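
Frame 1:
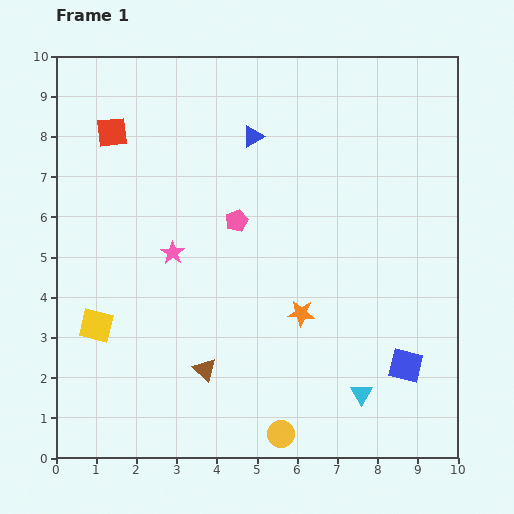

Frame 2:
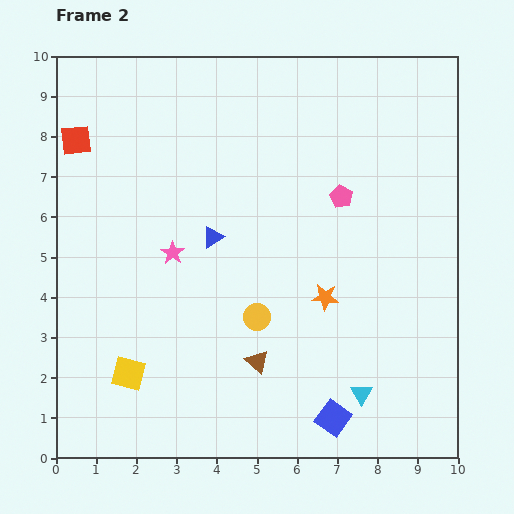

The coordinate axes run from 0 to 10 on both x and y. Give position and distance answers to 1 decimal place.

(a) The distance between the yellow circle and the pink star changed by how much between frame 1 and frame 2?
-2.6

Distance in frame 1: 5.2. Distance in frame 2: 2.6.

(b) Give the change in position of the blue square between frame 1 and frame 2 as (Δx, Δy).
(-1.8, -1.3)

The blue square was at (8.7, 2.3) in frame 1 and (6.9, 1.0) in frame 2.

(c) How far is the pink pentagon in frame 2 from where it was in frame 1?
2.7

The pink pentagon moved from (4.5, 5.9) to (7.1, 6.5), a distance of √(2.6² + 0.6²) ≈ 2.7.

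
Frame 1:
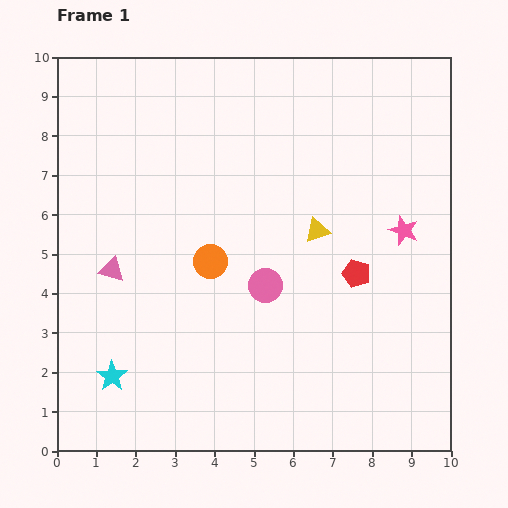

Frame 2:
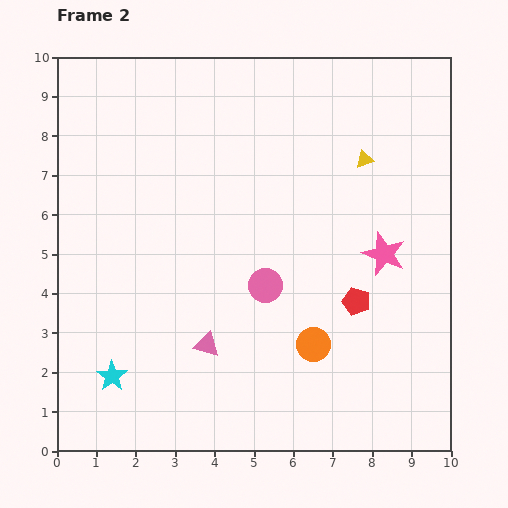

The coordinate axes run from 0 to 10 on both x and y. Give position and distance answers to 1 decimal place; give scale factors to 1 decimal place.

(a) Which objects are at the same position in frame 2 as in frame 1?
the cyan star, the pink circle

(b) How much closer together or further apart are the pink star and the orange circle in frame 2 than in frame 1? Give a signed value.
-2.1

Distance in frame 1: 5.0. Distance in frame 2: 2.9.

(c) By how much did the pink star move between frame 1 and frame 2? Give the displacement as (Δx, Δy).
(-0.5, -0.6)

The pink star was at (8.8, 5.6) in frame 1 and (8.3, 5.0) in frame 2.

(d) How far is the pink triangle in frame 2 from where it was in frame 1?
3.1

The pink triangle moved from (1.4, 4.6) to (3.8, 2.7), a distance of √(2.4² + 1.9²) ≈ 3.1.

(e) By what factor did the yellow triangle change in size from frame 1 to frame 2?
0.7×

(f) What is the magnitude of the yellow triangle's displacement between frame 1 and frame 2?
2.2

The yellow triangle moved from (6.6, 5.6) to (7.8, 7.4), a distance of √(1.2² + 1.8²) ≈ 2.2.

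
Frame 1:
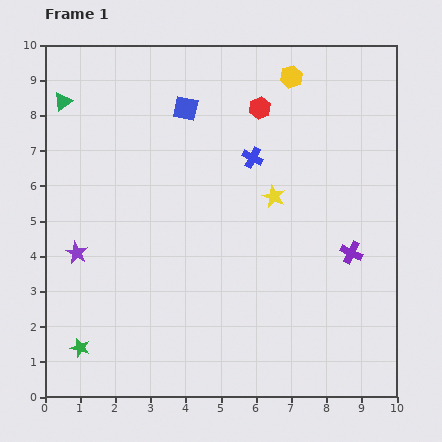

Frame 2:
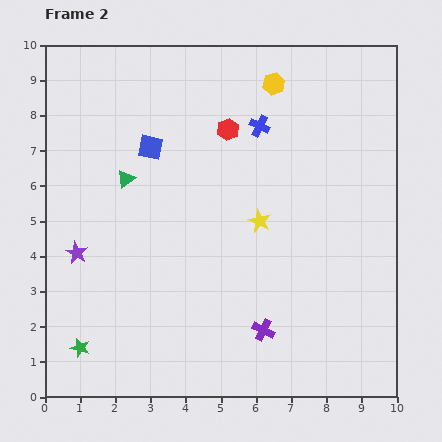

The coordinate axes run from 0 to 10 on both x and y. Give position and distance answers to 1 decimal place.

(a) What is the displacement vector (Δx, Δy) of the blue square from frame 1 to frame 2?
(-1.0, -1.1)

The blue square was at (4.0, 8.2) in frame 1 and (3.0, 7.1) in frame 2.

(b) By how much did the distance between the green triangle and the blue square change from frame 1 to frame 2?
-2.4

Distance in frame 1: 3.5. Distance in frame 2: 1.1.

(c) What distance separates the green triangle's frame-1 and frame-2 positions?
2.8

The green triangle moved from (0.5, 8.4) to (2.3, 6.2), a distance of √(1.8² + 2.2²) ≈ 2.8.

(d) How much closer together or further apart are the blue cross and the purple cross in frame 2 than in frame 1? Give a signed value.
+1.9

Distance in frame 1: 3.9. Distance in frame 2: 5.8.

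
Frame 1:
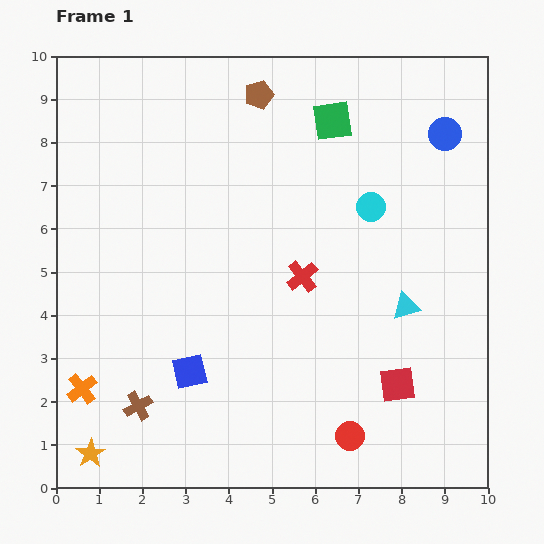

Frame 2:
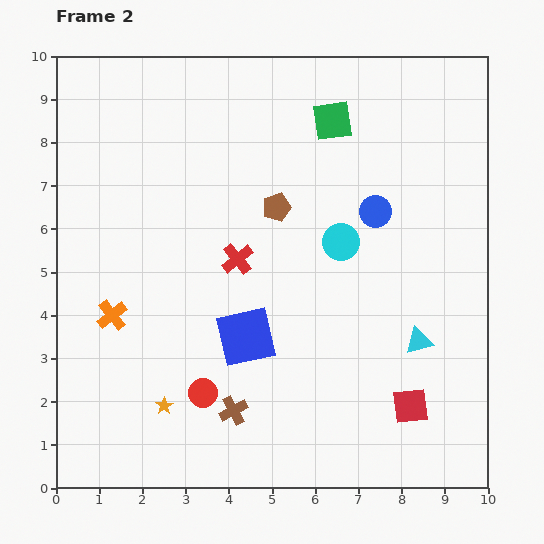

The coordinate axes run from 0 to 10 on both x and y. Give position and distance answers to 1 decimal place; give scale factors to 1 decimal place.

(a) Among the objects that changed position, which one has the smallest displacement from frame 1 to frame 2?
the red square

(moved 0.6)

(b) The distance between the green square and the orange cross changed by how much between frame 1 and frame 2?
-1.7

Distance in frame 1: 8.5. Distance in frame 2: 6.8.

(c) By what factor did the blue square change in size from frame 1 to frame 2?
1.7×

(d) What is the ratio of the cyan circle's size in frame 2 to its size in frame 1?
1.3×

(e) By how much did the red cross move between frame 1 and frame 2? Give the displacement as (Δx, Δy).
(-1.5, 0.4)

The red cross was at (5.7, 4.9) in frame 1 and (4.2, 5.3) in frame 2.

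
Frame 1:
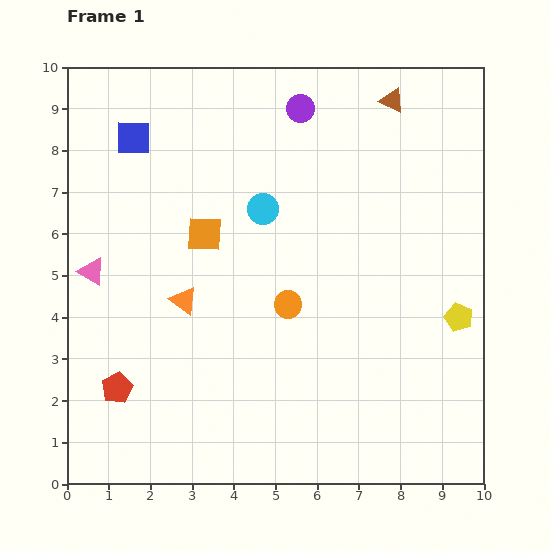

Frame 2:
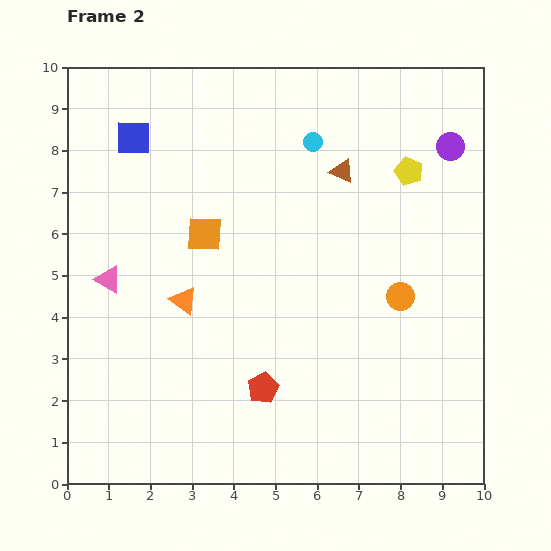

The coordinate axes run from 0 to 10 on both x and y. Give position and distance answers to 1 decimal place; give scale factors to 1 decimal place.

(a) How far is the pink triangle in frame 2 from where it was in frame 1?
0.4

The pink triangle moved from (0.6, 5.1) to (1.0, 4.9), a distance of √(0.4² + 0.2²) ≈ 0.4.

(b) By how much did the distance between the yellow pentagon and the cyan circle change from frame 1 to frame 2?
-3.0

Distance in frame 1: 5.4. Distance in frame 2: 2.4.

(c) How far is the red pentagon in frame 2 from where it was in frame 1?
3.5

The red pentagon moved from (1.2, 2.3) to (4.7, 2.3), a distance of √(3.5² + 0.0²) ≈ 3.5.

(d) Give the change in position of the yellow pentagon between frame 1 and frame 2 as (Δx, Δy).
(-1.2, 3.5)

The yellow pentagon was at (9.4, 4.0) in frame 1 and (8.2, 7.5) in frame 2.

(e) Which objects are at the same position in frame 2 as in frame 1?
the orange square, the orange triangle, the blue square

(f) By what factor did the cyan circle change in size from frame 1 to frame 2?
0.6×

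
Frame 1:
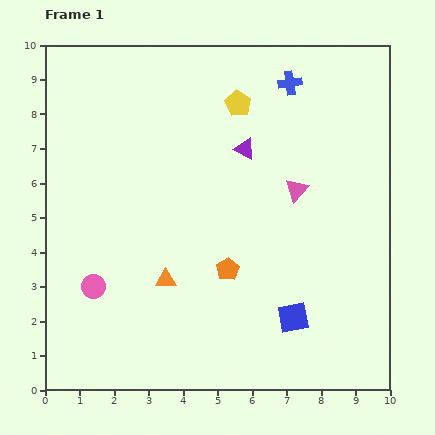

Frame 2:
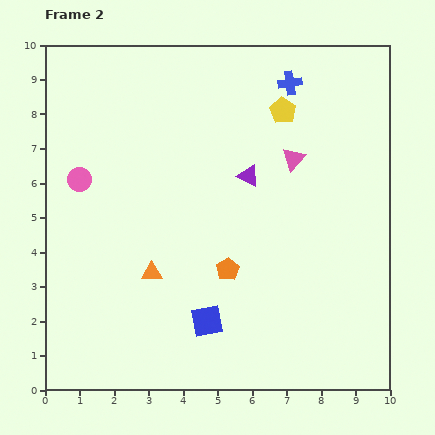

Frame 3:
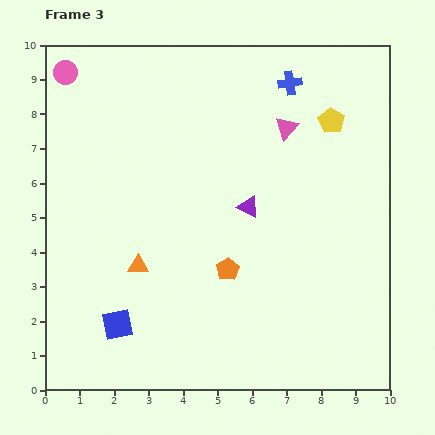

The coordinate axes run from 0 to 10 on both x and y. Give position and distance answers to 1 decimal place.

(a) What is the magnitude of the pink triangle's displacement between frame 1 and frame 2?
0.9

The pink triangle moved from (7.3, 5.8) to (7.2, 6.7), a distance of √(0.1² + 0.9²) ≈ 0.9.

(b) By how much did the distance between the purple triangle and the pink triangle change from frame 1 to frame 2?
-0.5

Distance in frame 1: 1.9. Distance in frame 2: 1.4.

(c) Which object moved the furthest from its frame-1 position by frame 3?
the pink circle

(moved 6.3; next 5.1)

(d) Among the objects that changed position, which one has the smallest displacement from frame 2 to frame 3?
the orange triangle

(moved 0.4)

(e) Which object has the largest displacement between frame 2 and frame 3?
the pink circle

(moved 3.1; next 2.6)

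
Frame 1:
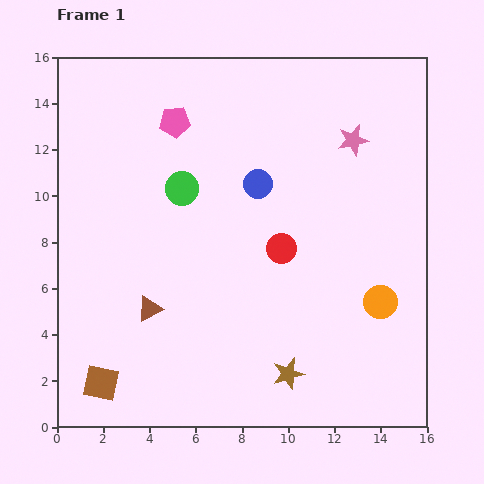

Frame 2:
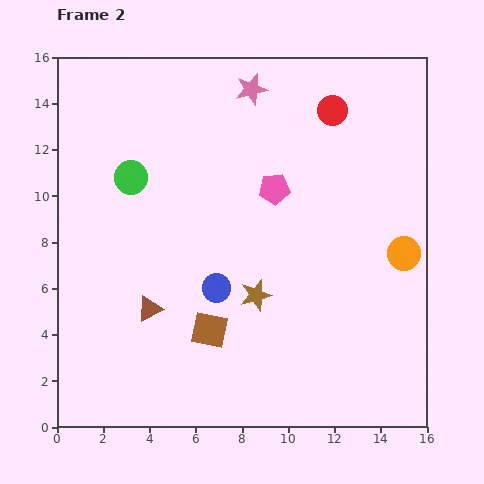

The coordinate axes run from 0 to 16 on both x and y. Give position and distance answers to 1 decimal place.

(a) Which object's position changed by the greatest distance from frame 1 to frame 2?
the red circle

(moved 6.4; next 5.2)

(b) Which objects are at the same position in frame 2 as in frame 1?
the brown triangle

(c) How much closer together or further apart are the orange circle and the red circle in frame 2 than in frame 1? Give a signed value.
+2.0

Distance in frame 1: 4.9. Distance in frame 2: 6.9.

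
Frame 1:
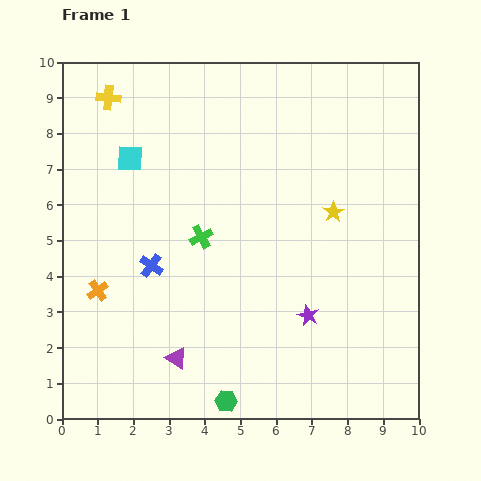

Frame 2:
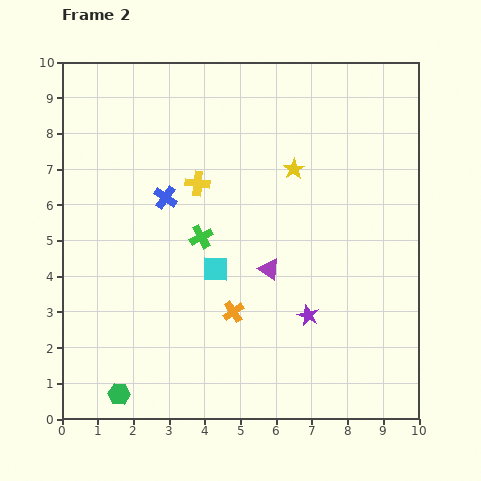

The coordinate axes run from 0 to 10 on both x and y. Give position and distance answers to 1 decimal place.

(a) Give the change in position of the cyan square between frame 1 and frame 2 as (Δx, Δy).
(2.4, -3.1)

The cyan square was at (1.9, 7.3) in frame 1 and (4.3, 4.2) in frame 2.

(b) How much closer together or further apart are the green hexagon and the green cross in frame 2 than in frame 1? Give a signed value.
+0.3

Distance in frame 1: 4.7. Distance in frame 2: 5.0.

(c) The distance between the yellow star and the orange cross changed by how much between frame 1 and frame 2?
-2.7

Distance in frame 1: 7.0. Distance in frame 2: 4.3.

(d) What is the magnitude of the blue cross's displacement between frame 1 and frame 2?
1.9

The blue cross moved from (2.5, 4.3) to (2.9, 6.2), a distance of √(0.4² + 1.9²) ≈ 1.9.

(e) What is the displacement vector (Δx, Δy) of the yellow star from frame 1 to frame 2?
(-1.1, 1.2)

The yellow star was at (7.6, 5.8) in frame 1 and (6.5, 7.0) in frame 2.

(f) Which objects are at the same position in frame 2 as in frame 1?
the purple star, the green cross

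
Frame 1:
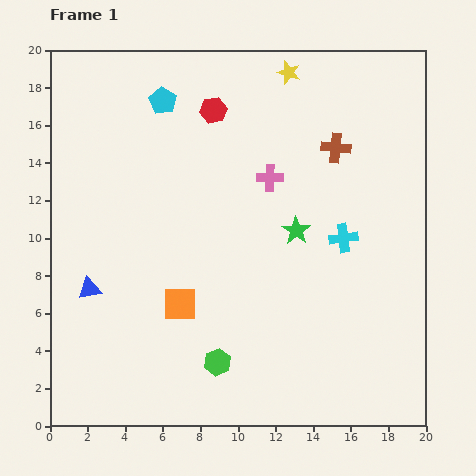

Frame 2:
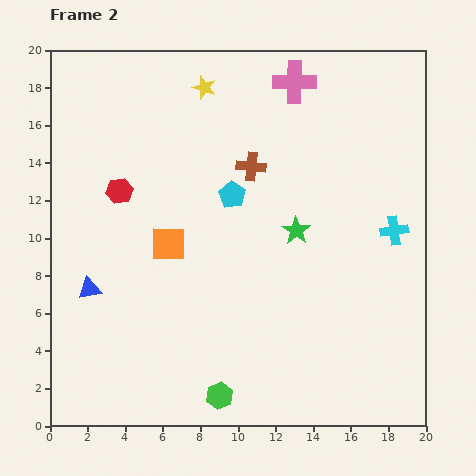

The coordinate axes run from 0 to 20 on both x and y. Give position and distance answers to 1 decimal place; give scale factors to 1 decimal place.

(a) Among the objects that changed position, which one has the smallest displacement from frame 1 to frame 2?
the green hexagon

(moved 1.8)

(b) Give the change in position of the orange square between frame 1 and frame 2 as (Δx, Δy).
(-0.6, 3.2)

The orange square was at (6.9, 6.5) in frame 1 and (6.3, 9.7) in frame 2.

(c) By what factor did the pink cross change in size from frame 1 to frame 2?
1.6×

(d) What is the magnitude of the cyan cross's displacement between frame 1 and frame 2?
2.7

The cyan cross moved from (15.6, 10.0) to (18.3, 10.4), a distance of √(2.7² + 0.4²) ≈ 2.7.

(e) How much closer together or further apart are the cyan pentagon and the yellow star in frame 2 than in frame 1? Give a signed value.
-1.0

Distance in frame 1: 6.9. Distance in frame 2: 5.9.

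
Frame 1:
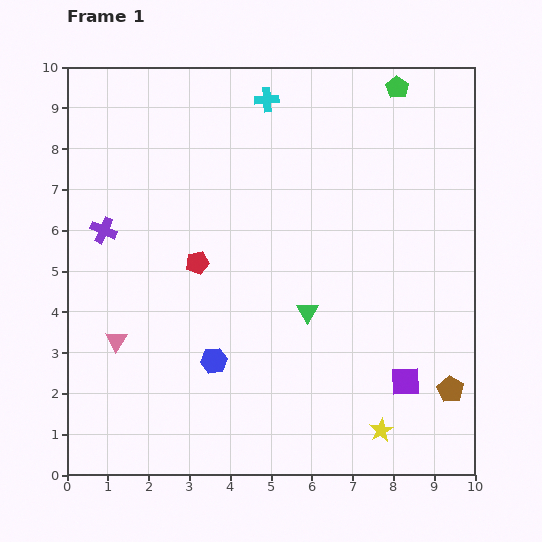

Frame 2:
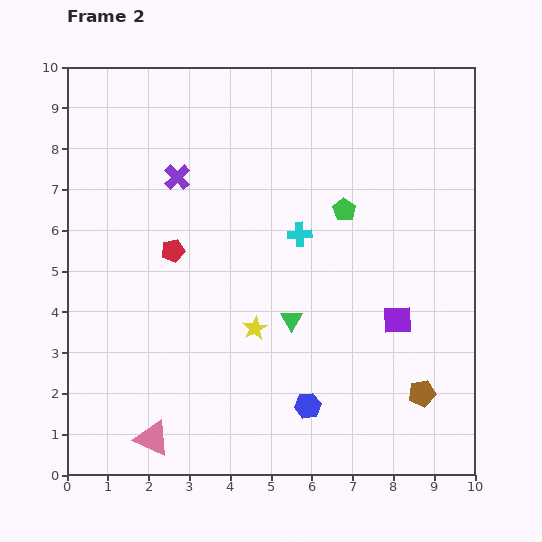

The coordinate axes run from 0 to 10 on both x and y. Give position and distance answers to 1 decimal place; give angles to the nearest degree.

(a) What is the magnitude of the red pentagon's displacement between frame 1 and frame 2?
0.7

The red pentagon moved from (3.2, 5.2) to (2.6, 5.5), a distance of √(0.6² + 0.3²) ≈ 0.7.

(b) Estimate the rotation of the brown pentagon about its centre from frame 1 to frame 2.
29° clockwise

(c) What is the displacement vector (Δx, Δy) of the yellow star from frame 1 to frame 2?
(-3.1, 2.5)

The yellow star was at (7.7, 1.1) in frame 1 and (4.6, 3.6) in frame 2.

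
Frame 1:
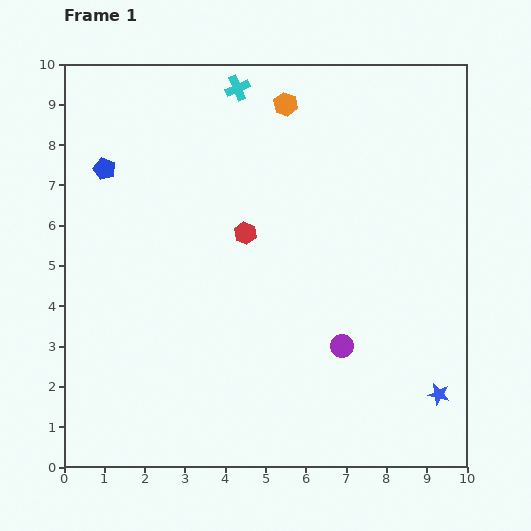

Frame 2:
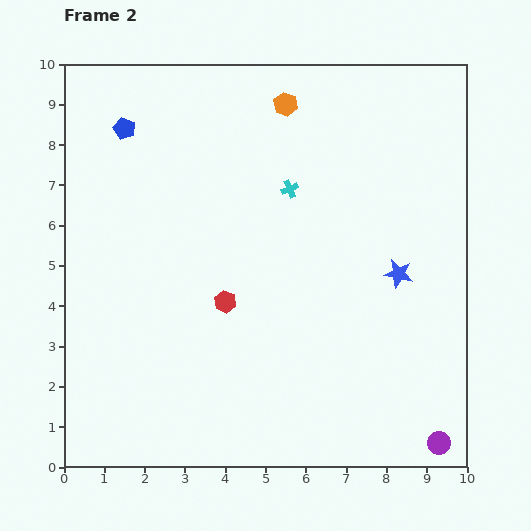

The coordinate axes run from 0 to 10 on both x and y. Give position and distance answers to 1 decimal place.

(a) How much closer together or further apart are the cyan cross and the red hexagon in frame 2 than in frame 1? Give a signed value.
-0.4

Distance in frame 1: 3.6. Distance in frame 2: 3.2.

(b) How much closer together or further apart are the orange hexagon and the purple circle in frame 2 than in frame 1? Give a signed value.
+3.0

Distance in frame 1: 6.2. Distance in frame 2: 9.2.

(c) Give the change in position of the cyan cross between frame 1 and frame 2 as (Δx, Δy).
(1.3, -2.5)

The cyan cross was at (4.3, 9.4) in frame 1 and (5.6, 6.9) in frame 2.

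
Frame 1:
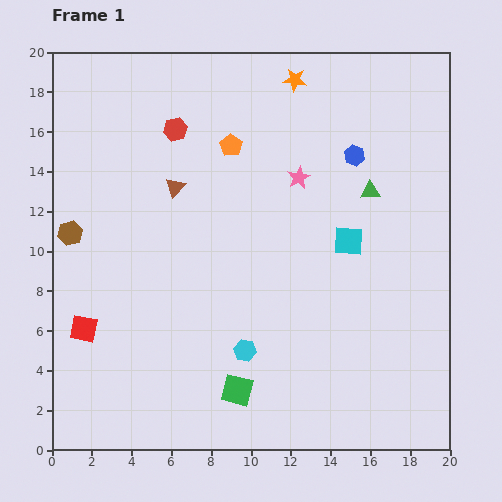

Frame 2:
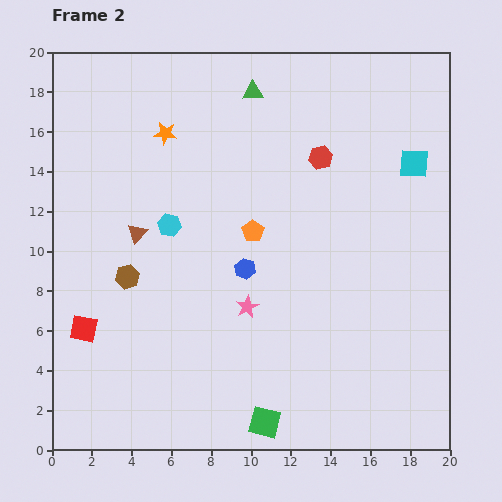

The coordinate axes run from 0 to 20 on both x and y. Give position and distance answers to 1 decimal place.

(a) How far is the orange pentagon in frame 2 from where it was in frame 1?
4.4

The orange pentagon moved from (9.0, 15.3) to (10.1, 11.0), a distance of √(1.1² + 4.3²) ≈ 4.4.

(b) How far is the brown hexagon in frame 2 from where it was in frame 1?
3.6

The brown hexagon moved from (0.9, 10.9) to (3.8, 8.7), a distance of √(2.9² + 2.2²) ≈ 3.6.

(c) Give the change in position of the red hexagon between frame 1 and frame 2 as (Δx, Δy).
(7.3, -1.4)

The red hexagon was at (6.2, 16.1) in frame 1 and (13.5, 14.7) in frame 2.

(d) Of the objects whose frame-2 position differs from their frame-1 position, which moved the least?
the green square

(moved 2.1)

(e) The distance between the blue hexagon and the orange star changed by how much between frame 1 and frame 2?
+3.1

Distance in frame 1: 4.8. Distance in frame 2: 7.9.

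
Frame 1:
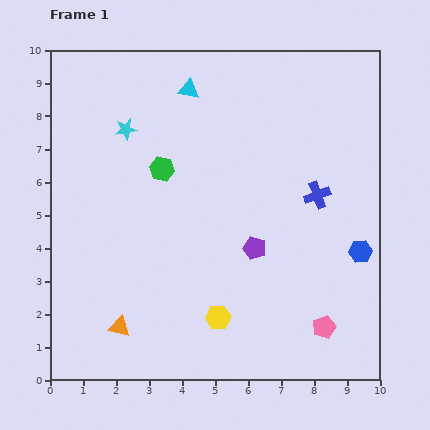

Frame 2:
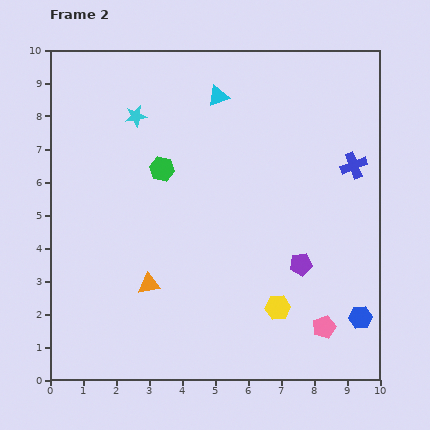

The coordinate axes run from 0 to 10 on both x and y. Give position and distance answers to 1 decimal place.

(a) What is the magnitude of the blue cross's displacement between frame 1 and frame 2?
1.4

The blue cross moved from (8.1, 5.6) to (9.2, 6.5), a distance of √(1.1² + 0.9²) ≈ 1.4.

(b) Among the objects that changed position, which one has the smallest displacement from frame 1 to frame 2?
the cyan star

(moved 0.5)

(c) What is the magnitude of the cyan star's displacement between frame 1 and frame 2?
0.5

The cyan star moved from (2.3, 7.6) to (2.6, 8.0), a distance of √(0.3² + 0.4²) ≈ 0.5.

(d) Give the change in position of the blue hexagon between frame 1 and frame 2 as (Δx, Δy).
(0.0, -2.0)

The blue hexagon was at (9.4, 3.9) in frame 1 and (9.4, 1.9) in frame 2.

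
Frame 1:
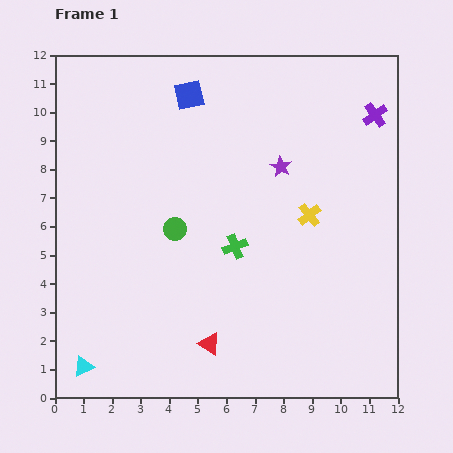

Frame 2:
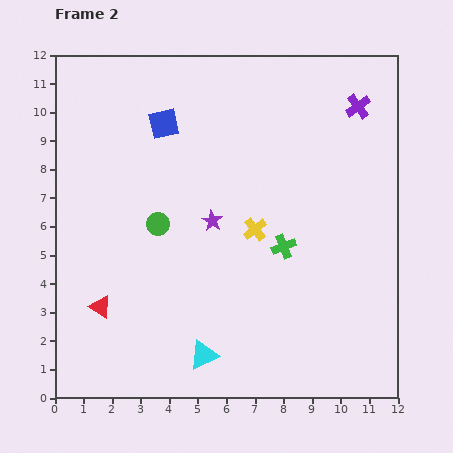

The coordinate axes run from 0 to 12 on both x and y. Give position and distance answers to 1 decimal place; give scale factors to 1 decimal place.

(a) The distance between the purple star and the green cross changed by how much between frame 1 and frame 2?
-0.5

Distance in frame 1: 3.2. Distance in frame 2: 2.7.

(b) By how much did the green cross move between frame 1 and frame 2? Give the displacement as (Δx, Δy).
(1.7, 0.0)

The green cross was at (6.3, 5.3) in frame 1 and (8.0, 5.3) in frame 2.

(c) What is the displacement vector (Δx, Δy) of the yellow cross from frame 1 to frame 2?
(-1.9, -0.5)

The yellow cross was at (8.9, 6.4) in frame 1 and (7.0, 5.9) in frame 2.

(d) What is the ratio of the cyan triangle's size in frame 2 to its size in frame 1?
1.4×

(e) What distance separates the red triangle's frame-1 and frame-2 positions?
4.0

The red triangle moved from (5.4, 1.9) to (1.6, 3.2), a distance of √(3.8² + 1.3²) ≈ 4.0.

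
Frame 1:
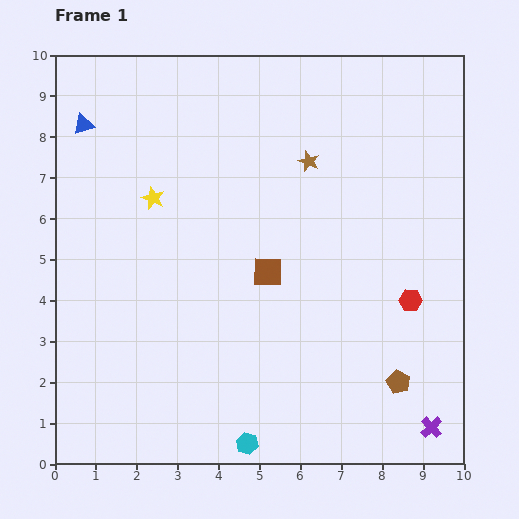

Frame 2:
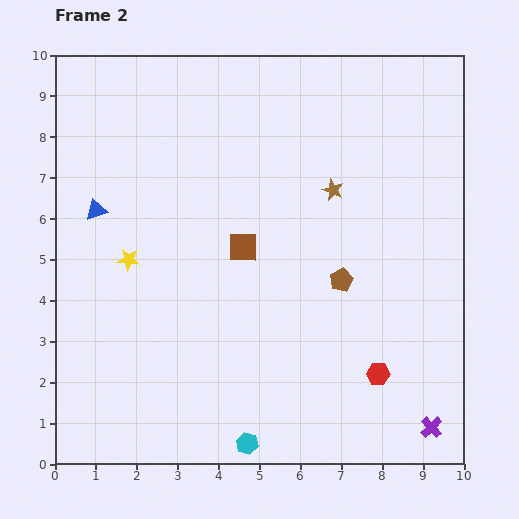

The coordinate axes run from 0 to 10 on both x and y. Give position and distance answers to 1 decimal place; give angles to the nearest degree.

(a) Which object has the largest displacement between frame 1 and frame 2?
the brown pentagon

(moved 2.9; next 2.1)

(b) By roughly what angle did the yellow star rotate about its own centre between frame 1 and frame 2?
18° counter-clockwise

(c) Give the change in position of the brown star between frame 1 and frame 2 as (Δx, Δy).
(0.6, -0.7)

The brown star was at (6.2, 7.4) in frame 1 and (6.8, 6.7) in frame 2.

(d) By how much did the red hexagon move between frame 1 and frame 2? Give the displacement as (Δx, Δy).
(-0.8, -1.8)

The red hexagon was at (8.7, 4.0) in frame 1 and (7.9, 2.2) in frame 2.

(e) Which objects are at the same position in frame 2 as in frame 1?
the cyan hexagon, the purple cross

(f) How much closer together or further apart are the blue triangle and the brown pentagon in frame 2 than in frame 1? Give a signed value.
-3.7

Distance in frame 1: 9.9. Distance in frame 2: 6.2.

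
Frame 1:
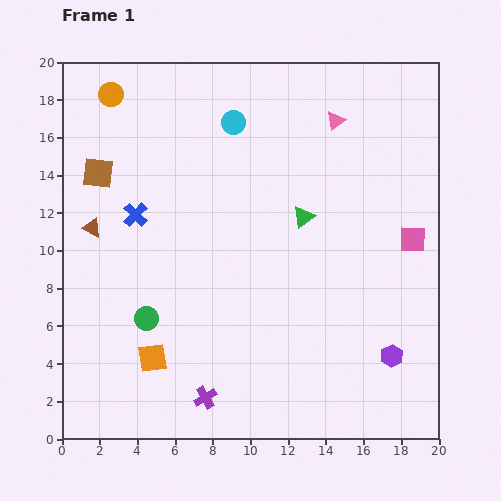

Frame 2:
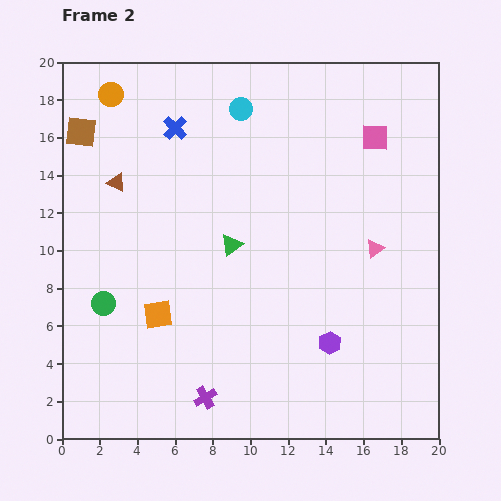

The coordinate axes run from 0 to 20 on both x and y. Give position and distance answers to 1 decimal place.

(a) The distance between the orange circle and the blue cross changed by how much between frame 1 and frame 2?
-2.7

Distance in frame 1: 6.5. Distance in frame 2: 3.8.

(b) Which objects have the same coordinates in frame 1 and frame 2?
the purple cross, the orange circle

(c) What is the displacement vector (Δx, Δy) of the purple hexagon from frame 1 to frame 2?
(-3.3, 0.7)

The purple hexagon was at (17.5, 4.4) in frame 1 and (14.2, 5.1) in frame 2.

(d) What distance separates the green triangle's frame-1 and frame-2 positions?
4.1

The green triangle moved from (12.8, 11.8) to (9.0, 10.3), a distance of √(3.8² + 1.5²) ≈ 4.1.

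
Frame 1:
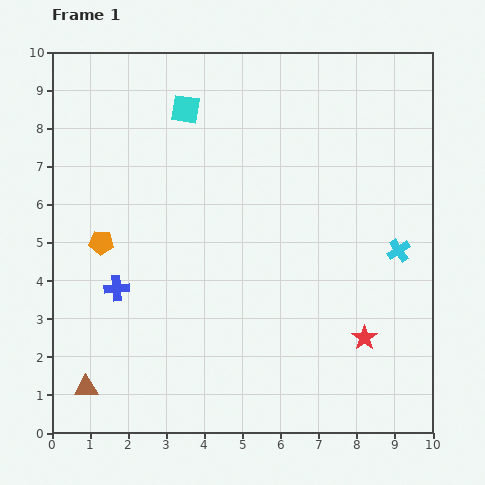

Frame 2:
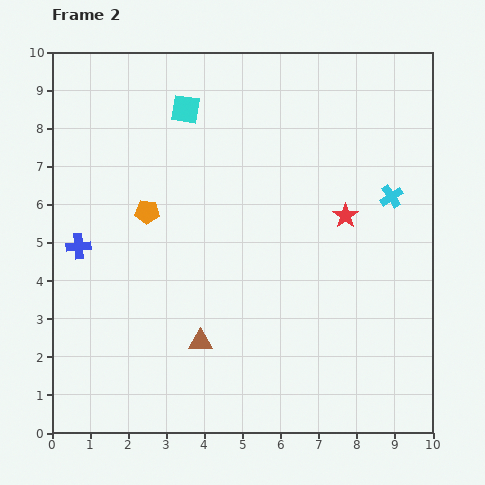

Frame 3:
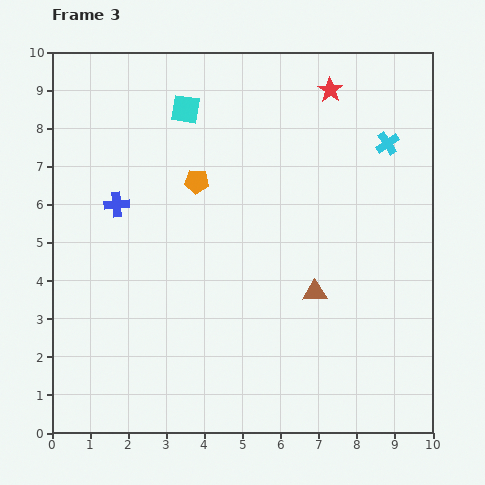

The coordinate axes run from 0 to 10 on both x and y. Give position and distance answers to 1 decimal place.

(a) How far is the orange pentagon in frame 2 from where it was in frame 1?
1.4

The orange pentagon moved from (1.3, 5.0) to (2.5, 5.8), a distance of √(1.2² + 0.8²) ≈ 1.4.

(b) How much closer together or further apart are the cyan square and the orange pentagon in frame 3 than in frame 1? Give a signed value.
-2.2

Distance in frame 1: 4.1. Distance in frame 3: 1.9.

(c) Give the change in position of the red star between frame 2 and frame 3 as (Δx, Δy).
(-0.4, 3.3)

The red star was at (7.7, 5.7) in frame 2 and (7.3, 9.0) in frame 3.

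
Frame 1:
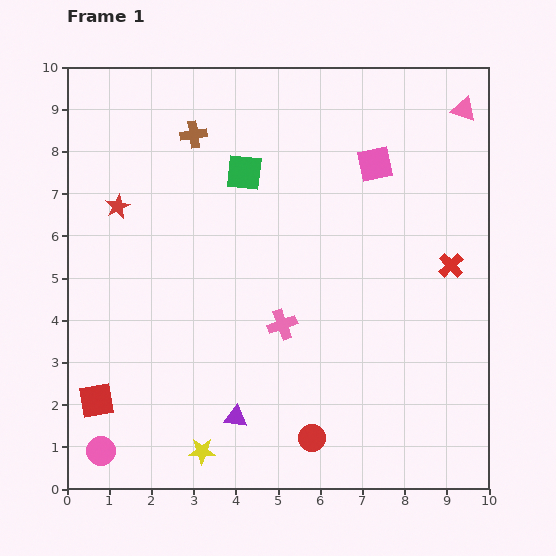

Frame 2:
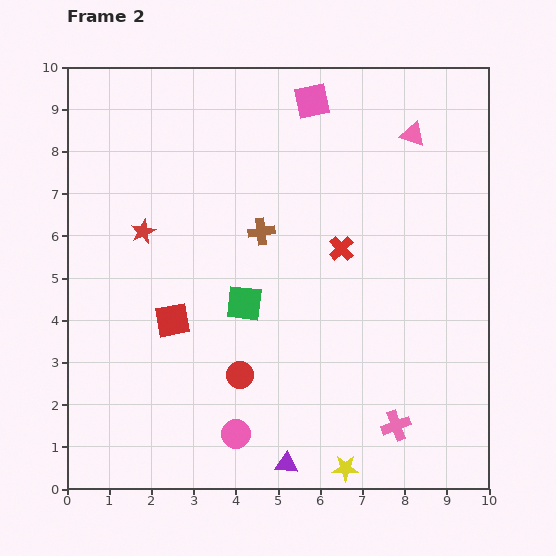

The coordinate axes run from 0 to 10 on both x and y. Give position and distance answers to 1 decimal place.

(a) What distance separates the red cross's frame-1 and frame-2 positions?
2.6

The red cross moved from (9.1, 5.3) to (6.5, 5.7), a distance of √(2.6² + 0.4²) ≈ 2.6.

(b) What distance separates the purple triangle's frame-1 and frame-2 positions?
1.6

The purple triangle moved from (4.0, 1.7) to (5.2, 0.6), a distance of √(1.2² + 1.1²) ≈ 1.6.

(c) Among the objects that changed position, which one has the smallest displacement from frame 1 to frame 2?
the red star

(moved 0.8)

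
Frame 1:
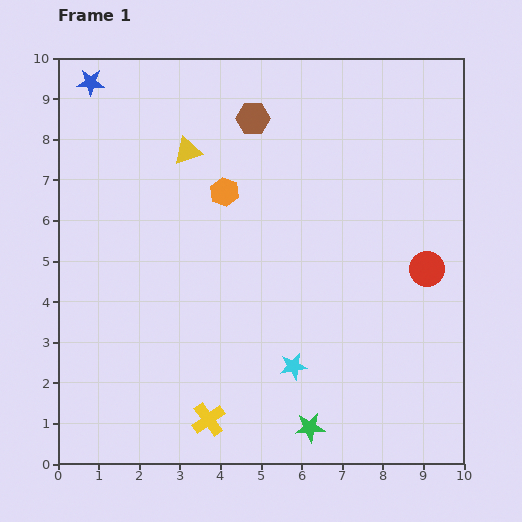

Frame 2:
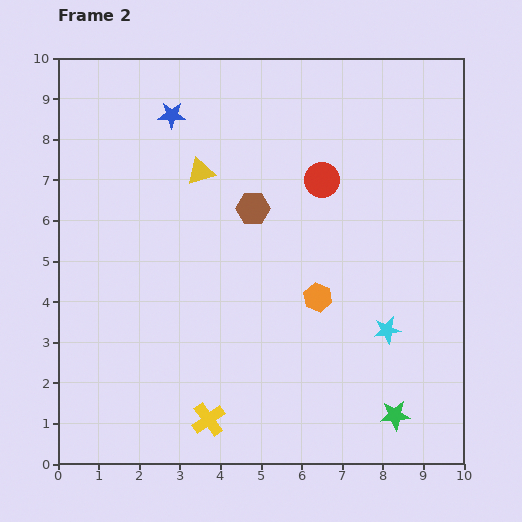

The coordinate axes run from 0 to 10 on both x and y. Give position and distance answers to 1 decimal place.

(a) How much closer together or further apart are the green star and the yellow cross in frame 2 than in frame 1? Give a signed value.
+2.1

Distance in frame 1: 2.5. Distance in frame 2: 4.6.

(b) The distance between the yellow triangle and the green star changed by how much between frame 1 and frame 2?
+0.3

Distance in frame 1: 7.4. Distance in frame 2: 7.7.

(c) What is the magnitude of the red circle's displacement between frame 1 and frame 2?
3.4

The red circle moved from (9.1, 4.8) to (6.5, 7.0), a distance of √(2.6² + 2.2²) ≈ 3.4.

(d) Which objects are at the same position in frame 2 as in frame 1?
the yellow cross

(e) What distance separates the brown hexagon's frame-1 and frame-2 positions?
2.2

The brown hexagon moved from (4.8, 8.5) to (4.8, 6.3), a distance of √(0.0² + 2.2²) ≈ 2.2.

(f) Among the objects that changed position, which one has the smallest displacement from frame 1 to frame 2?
the yellow triangle

(moved 0.6)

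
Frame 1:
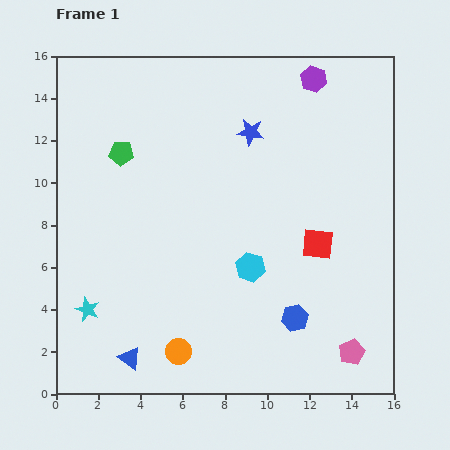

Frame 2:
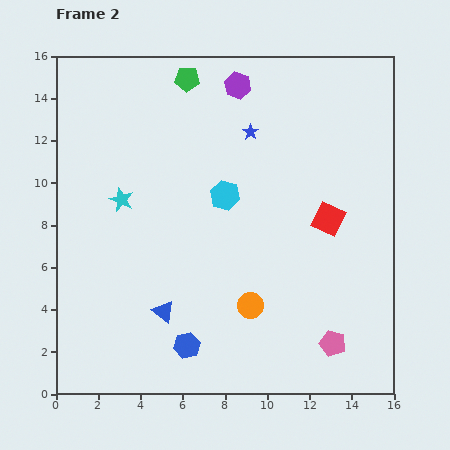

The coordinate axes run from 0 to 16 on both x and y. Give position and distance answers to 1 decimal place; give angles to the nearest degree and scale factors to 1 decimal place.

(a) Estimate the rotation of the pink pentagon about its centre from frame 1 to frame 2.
30° counter-clockwise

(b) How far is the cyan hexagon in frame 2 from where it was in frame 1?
3.6

The cyan hexagon moved from (9.2, 6.0) to (8.0, 9.4), a distance of √(1.2² + 3.4²) ≈ 3.6.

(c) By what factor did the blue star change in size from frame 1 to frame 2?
0.6×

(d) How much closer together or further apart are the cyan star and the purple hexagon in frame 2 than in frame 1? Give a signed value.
-7.6

Distance in frame 1: 15.3. Distance in frame 2: 7.7.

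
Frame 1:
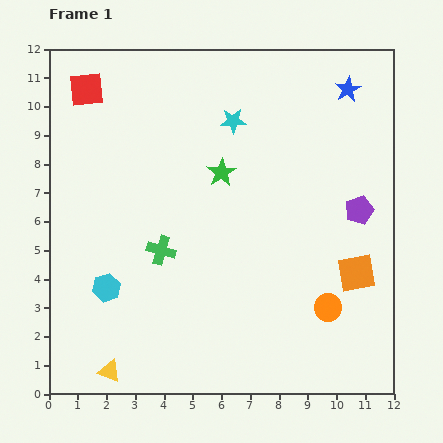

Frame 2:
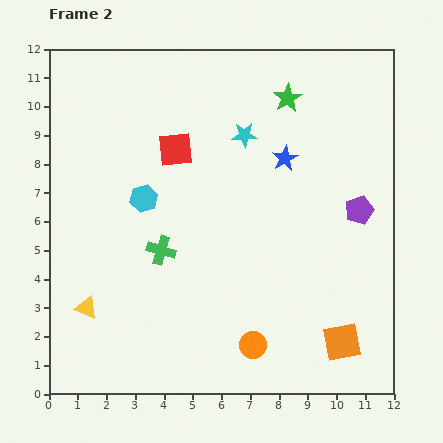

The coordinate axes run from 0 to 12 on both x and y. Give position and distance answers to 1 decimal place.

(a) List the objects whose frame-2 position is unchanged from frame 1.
the purple pentagon, the green cross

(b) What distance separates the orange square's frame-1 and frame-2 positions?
2.5

The orange square moved from (10.7, 4.2) to (10.2, 1.8), a distance of √(0.5² + 2.4²) ≈ 2.5.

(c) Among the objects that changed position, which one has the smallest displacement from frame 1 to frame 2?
the cyan star

(moved 0.6)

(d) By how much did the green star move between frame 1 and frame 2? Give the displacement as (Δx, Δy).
(2.3, 2.6)

The green star was at (6.0, 7.7) in frame 1 and (8.3, 10.3) in frame 2.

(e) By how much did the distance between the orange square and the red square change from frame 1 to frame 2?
-2.5

Distance in frame 1: 11.4. Distance in frame 2: 8.9.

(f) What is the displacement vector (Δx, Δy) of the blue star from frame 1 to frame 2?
(-2.2, -2.4)

The blue star was at (10.4, 10.6) in frame 1 and (8.2, 8.2) in frame 2.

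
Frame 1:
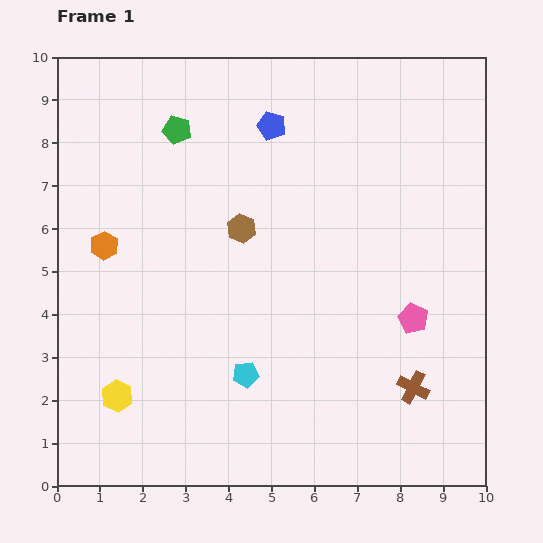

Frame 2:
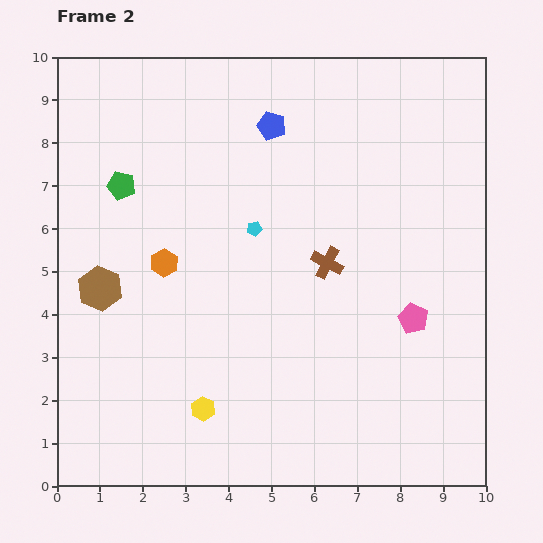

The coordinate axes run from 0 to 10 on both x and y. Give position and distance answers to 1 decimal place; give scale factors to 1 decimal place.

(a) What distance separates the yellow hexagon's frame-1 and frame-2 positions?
2.0

The yellow hexagon moved from (1.4, 2.1) to (3.4, 1.8), a distance of √(2.0² + 0.3²) ≈ 2.0.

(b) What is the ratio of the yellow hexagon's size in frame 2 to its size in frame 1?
0.8×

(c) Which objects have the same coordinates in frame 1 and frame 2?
the pink pentagon, the blue pentagon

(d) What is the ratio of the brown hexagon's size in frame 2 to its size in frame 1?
1.5×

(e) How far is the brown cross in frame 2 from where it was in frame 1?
3.5

The brown cross moved from (8.3, 2.3) to (6.3, 5.2), a distance of √(2.0² + 2.9²) ≈ 3.5.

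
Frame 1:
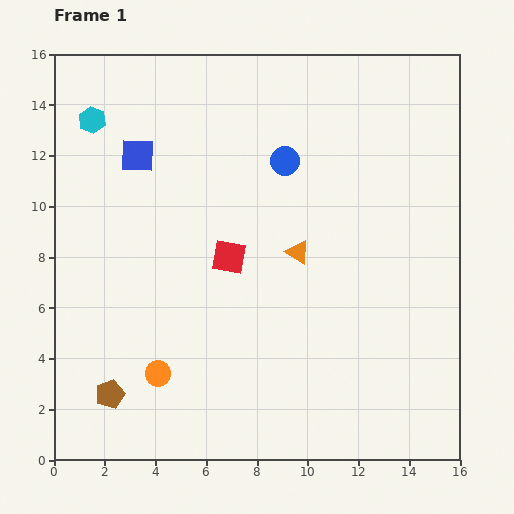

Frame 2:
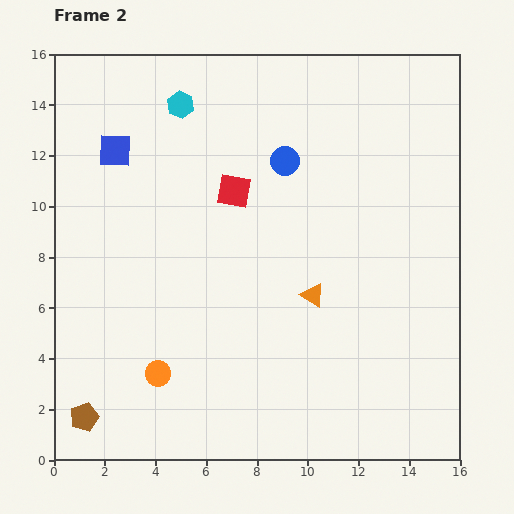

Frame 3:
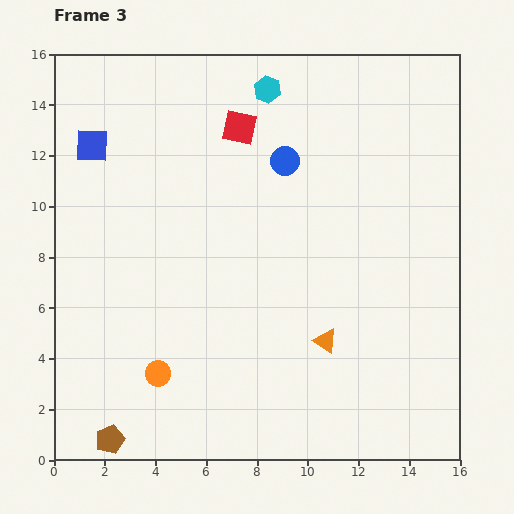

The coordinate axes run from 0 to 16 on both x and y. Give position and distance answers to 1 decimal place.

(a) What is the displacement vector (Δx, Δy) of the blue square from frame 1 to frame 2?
(-0.9, 0.2)

The blue square was at (3.3, 12.0) in frame 1 and (2.4, 12.2) in frame 2.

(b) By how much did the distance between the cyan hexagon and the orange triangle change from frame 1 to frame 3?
+0.6

Distance in frame 1: 9.6. Distance in frame 3: 10.2.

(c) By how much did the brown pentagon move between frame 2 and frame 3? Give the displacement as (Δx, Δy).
(1.0, -0.9)

The brown pentagon was at (1.2, 1.7) in frame 2 and (2.2, 0.8) in frame 3.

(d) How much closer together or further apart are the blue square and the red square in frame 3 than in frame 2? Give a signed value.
+0.8

Distance in frame 2: 5.0. Distance in frame 3: 5.8.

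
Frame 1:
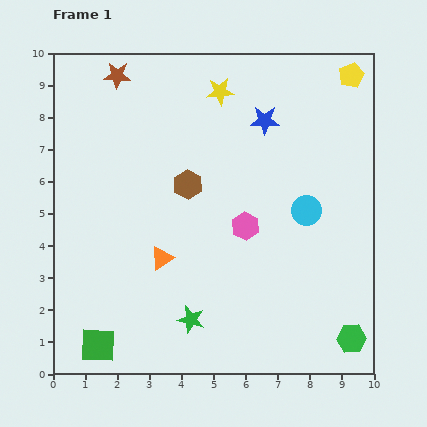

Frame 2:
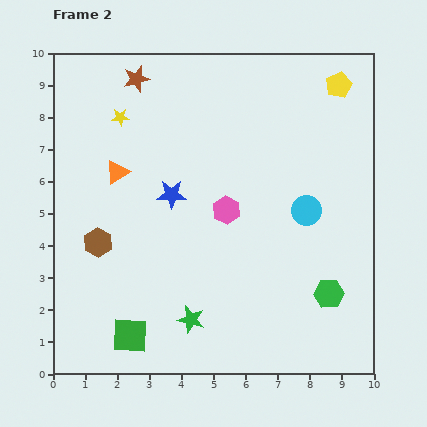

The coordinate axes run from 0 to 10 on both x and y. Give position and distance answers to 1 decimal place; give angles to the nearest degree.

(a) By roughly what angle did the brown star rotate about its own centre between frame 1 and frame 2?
16° counter-clockwise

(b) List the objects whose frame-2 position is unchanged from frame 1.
the cyan circle, the green star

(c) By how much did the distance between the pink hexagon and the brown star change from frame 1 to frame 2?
-1.2

Distance in frame 1: 6.2. Distance in frame 2: 5.0.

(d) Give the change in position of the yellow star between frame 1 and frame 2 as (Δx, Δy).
(-3.1, -0.8)

The yellow star was at (5.2, 8.8) in frame 1 and (2.1, 8.0) in frame 2.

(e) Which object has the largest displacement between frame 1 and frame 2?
the blue star

(moved 3.7; next 3.3)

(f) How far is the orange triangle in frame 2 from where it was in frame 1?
3.0

The orange triangle moved from (3.4, 3.6) to (2.0, 6.3), a distance of √(1.4² + 2.7²) ≈ 3.0.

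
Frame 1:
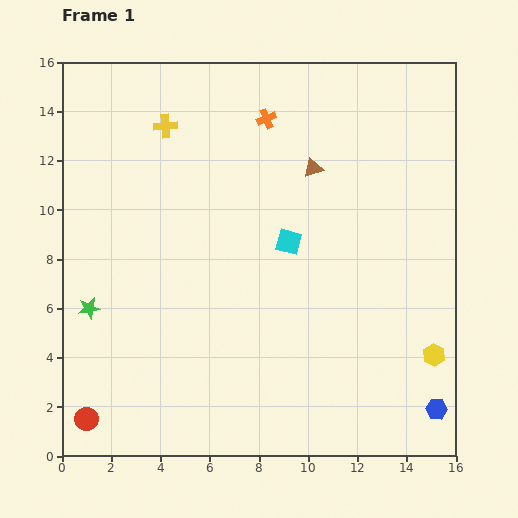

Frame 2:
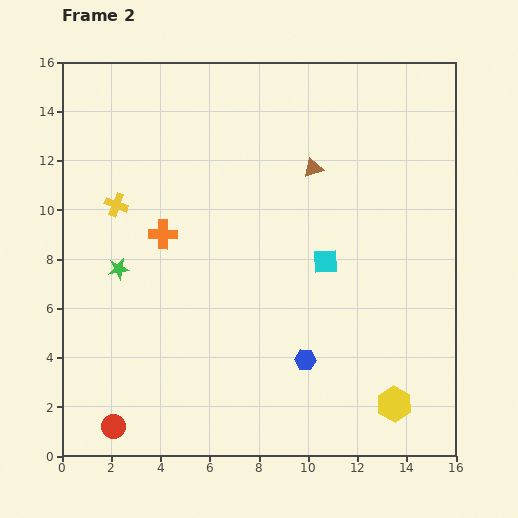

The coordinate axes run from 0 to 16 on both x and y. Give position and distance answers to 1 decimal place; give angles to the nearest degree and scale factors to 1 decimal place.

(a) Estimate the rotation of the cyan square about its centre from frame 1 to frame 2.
19° counter-clockwise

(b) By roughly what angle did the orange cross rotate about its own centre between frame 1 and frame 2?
23° clockwise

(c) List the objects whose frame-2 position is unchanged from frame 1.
the brown triangle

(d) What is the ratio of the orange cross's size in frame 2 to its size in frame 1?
1.4×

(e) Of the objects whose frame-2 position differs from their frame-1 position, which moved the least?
the red circle

(moved 1.1)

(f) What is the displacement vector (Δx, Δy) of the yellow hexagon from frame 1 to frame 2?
(-1.6, -2.0)

The yellow hexagon was at (15.1, 4.1) in frame 1 and (13.5, 2.1) in frame 2.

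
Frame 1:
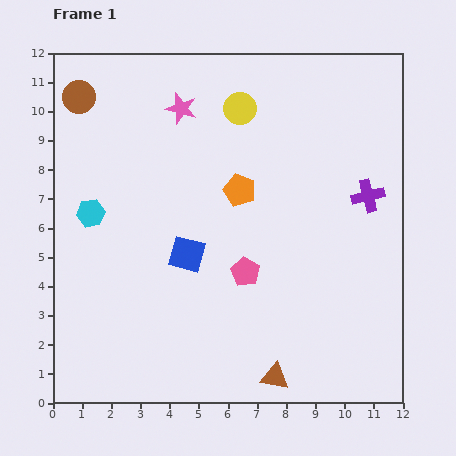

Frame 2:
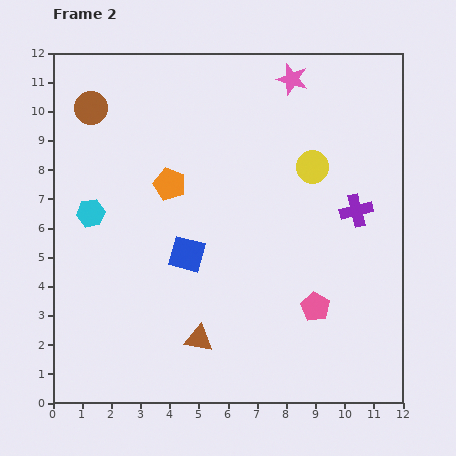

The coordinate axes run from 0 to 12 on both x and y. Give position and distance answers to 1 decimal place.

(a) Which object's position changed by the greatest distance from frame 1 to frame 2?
the pink star

(moved 3.9; next 3.2)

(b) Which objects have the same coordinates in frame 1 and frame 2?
the blue square, the cyan hexagon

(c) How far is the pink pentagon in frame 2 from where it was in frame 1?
2.7

The pink pentagon moved from (6.6, 4.5) to (9.0, 3.3), a distance of √(2.4² + 1.2²) ≈ 2.7.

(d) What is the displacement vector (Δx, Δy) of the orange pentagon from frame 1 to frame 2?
(-2.4, 0.2)

The orange pentagon was at (6.4, 7.3) in frame 1 and (4.0, 7.5) in frame 2.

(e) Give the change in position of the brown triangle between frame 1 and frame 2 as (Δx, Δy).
(-2.6, 1.3)

The brown triangle was at (7.6, 0.9) in frame 1 and (5.0, 2.2) in frame 2.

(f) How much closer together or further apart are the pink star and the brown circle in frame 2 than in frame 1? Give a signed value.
+3.5

Distance in frame 1: 3.5. Distance in frame 2: 7.0.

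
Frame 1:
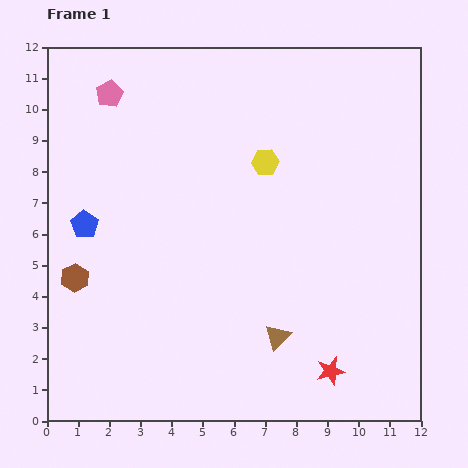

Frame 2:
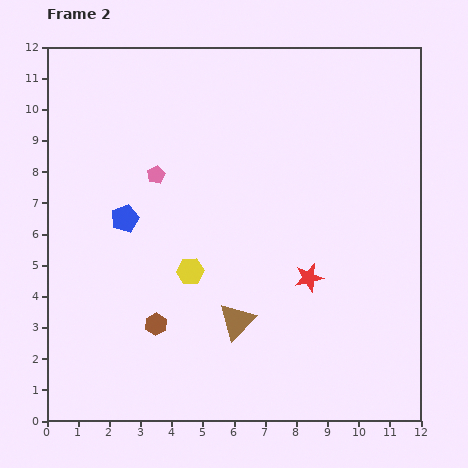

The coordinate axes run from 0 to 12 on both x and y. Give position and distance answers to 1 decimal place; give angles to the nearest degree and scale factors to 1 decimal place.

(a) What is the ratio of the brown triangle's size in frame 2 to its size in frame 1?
1.4×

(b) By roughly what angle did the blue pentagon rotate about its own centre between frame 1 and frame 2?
18° clockwise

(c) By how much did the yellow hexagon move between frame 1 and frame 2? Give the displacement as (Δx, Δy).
(-2.4, -3.5)

The yellow hexagon was at (7.0, 8.3) in frame 1 and (4.6, 4.8) in frame 2.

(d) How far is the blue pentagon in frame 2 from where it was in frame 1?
1.3

The blue pentagon moved from (1.2, 6.3) to (2.5, 6.5), a distance of √(1.3² + 0.2²) ≈ 1.3.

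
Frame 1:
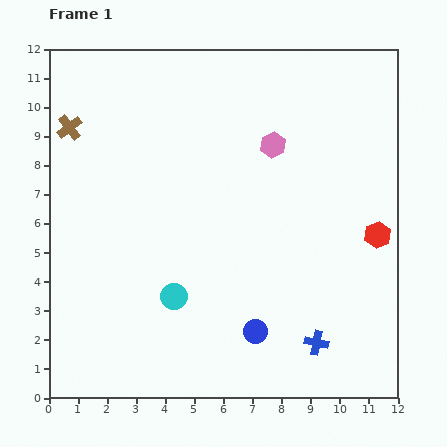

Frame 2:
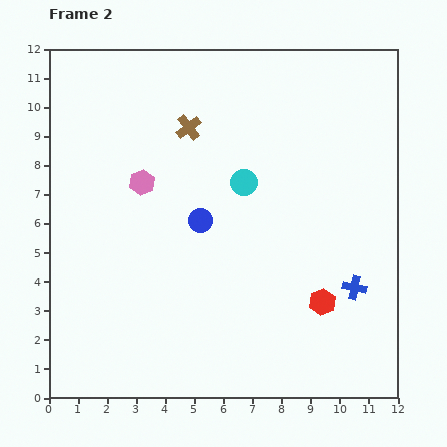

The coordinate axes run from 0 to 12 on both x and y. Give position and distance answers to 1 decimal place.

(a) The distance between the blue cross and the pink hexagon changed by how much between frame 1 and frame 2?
+1.1

Distance in frame 1: 7.0. Distance in frame 2: 8.1.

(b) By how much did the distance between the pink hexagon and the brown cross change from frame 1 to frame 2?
-4.5

Distance in frame 1: 7.0. Distance in frame 2: 2.5.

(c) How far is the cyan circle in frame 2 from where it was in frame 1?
4.6

The cyan circle moved from (4.3, 3.5) to (6.7, 7.4), a distance of √(2.4² + 3.9²) ≈ 4.6.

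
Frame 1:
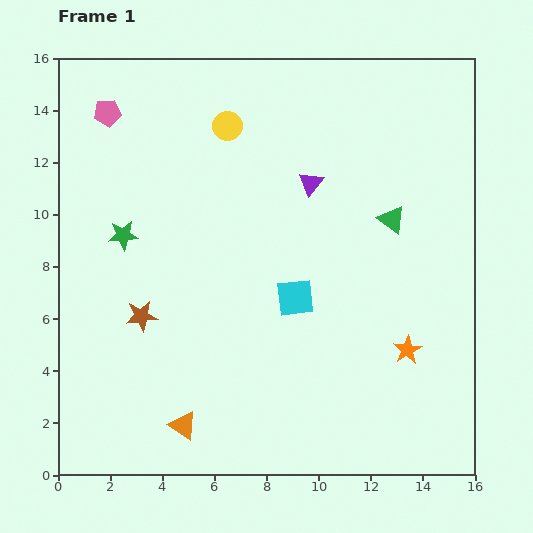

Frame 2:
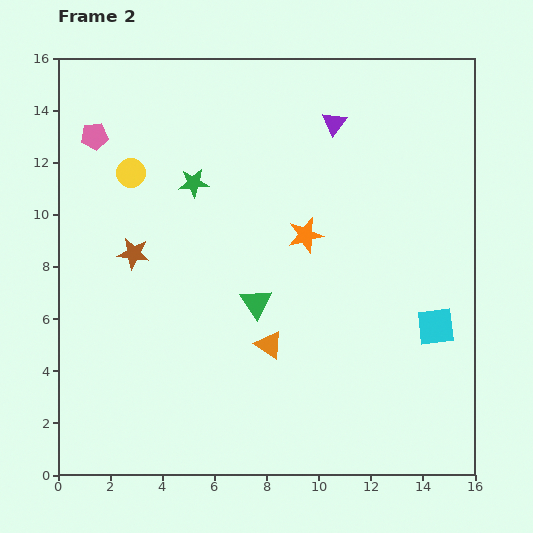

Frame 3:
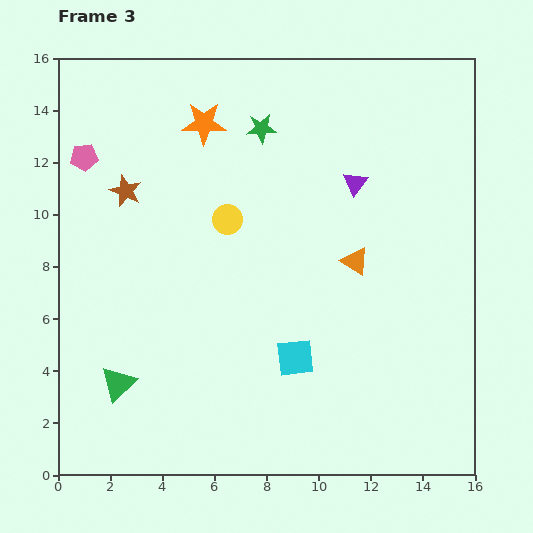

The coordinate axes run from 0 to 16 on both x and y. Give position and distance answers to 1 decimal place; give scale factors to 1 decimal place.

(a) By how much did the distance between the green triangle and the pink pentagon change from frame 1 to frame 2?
-2.7

Distance in frame 1: 11.6. Distance in frame 2: 8.9.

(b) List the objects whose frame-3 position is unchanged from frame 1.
none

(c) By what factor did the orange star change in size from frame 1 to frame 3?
1.5×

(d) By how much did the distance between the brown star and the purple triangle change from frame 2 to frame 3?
-0.4

Distance in frame 2: 9.2. Distance in frame 3: 8.8.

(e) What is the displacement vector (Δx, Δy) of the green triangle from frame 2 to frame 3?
(-5.3, -3.1)

The green triangle was at (7.6, 6.6) in frame 2 and (2.3, 3.5) in frame 3.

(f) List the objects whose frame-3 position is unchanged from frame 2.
none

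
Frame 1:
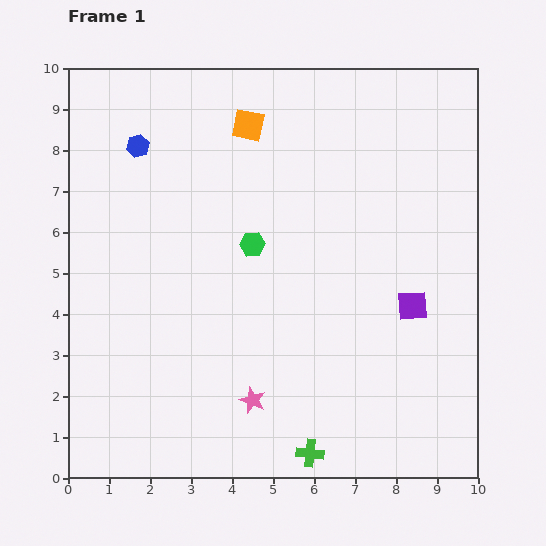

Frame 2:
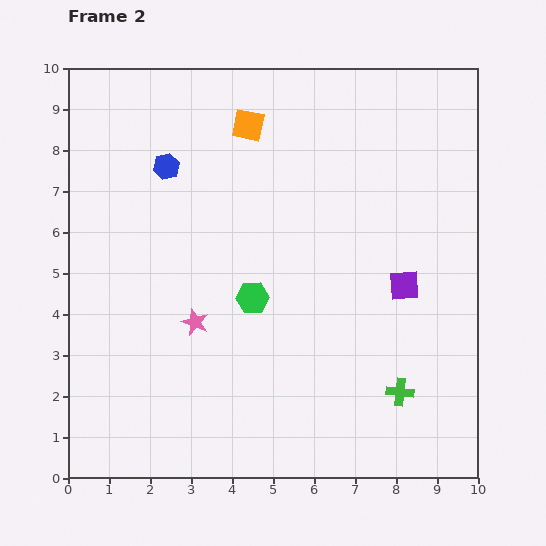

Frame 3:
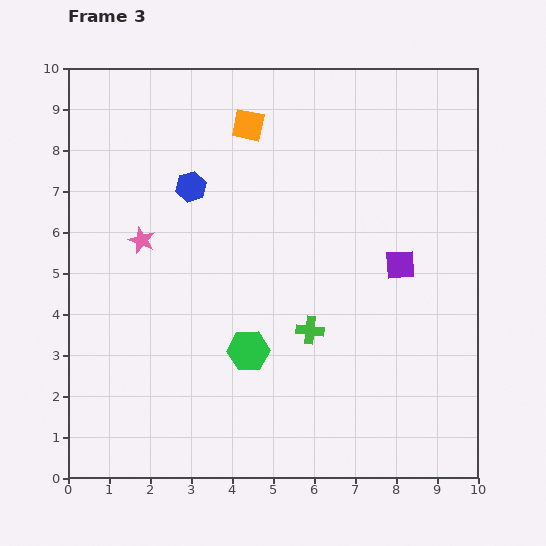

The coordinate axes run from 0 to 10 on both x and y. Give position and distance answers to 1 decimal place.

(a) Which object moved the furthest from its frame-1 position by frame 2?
the green cross

(moved 2.7; next 2.4)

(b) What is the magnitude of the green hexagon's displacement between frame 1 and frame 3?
2.6

The green hexagon moved from (4.5, 5.7) to (4.4, 3.1), a distance of √(0.1² + 2.6²) ≈ 2.6.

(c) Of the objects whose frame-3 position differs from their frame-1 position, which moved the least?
the purple square

(moved 1.0)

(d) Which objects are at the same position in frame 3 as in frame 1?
the orange square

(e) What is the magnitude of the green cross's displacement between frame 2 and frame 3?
2.7

The green cross moved from (8.1, 2.1) to (5.9, 3.6), a distance of √(2.2² + 1.5²) ≈ 2.7.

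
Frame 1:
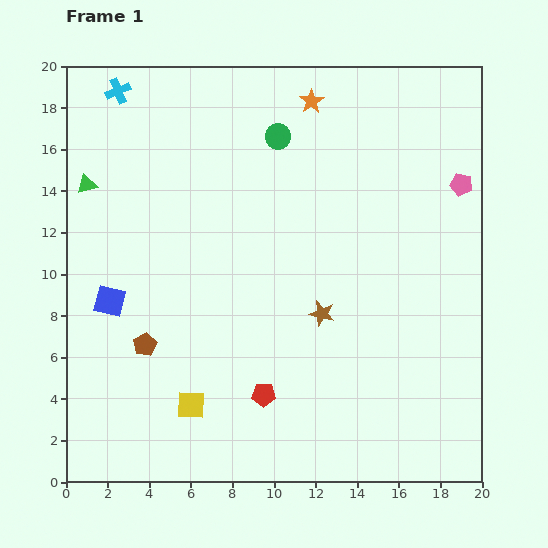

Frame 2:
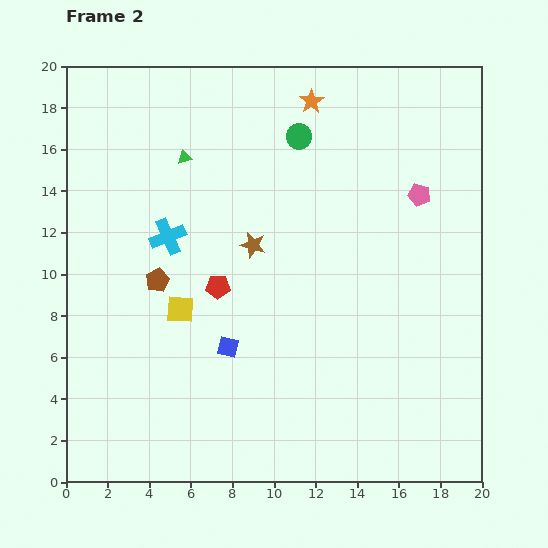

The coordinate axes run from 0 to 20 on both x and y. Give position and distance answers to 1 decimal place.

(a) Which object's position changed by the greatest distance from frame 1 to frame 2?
the cyan cross

(moved 7.4; next 6.1)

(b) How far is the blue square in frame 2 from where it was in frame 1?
6.1

The blue square moved from (2.1, 8.7) to (7.8, 6.5), a distance of √(5.7² + 2.2²) ≈ 6.1.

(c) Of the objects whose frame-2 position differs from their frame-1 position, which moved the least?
the green circle

(moved 1.0)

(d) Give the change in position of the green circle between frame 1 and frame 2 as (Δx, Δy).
(1.0, 0.0)

The green circle was at (10.2, 16.6) in frame 1 and (11.2, 16.6) in frame 2.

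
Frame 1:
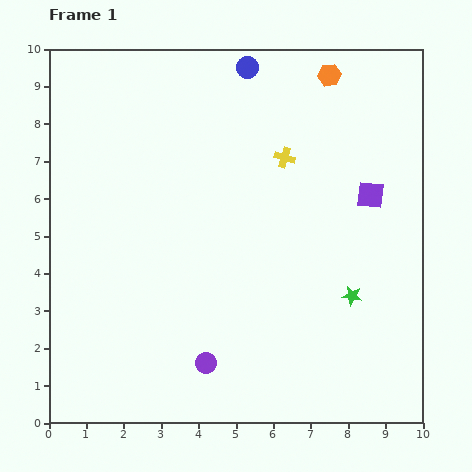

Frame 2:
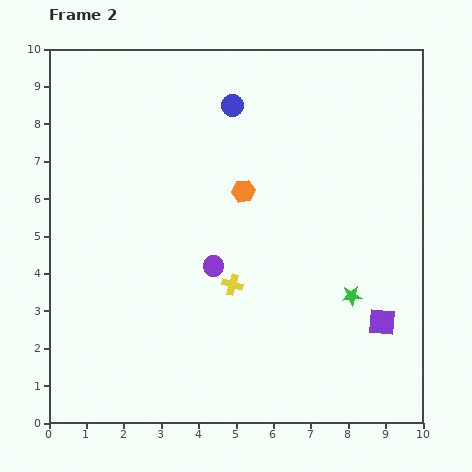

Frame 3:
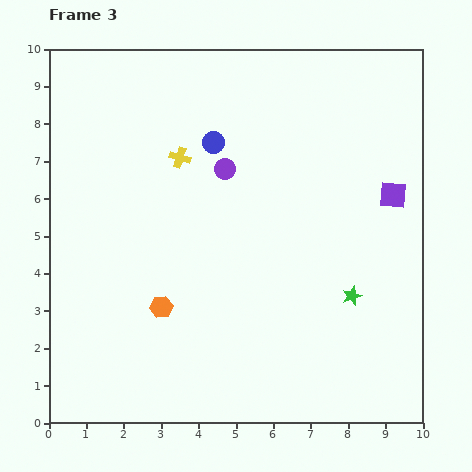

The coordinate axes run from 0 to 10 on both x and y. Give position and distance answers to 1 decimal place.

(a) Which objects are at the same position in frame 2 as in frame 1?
the green star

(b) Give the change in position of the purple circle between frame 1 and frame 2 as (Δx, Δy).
(0.2, 2.6)

The purple circle was at (4.2, 1.6) in frame 1 and (4.4, 4.2) in frame 2.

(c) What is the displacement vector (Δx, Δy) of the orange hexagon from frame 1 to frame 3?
(-4.5, -6.2)

The orange hexagon was at (7.5, 9.3) in frame 1 and (3.0, 3.1) in frame 3.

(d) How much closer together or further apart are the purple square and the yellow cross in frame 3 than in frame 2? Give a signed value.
+1.7

Distance in frame 2: 4.1. Distance in frame 3: 5.8.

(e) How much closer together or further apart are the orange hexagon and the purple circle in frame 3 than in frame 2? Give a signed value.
+1.9

Distance in frame 2: 2.2. Distance in frame 3: 4.1.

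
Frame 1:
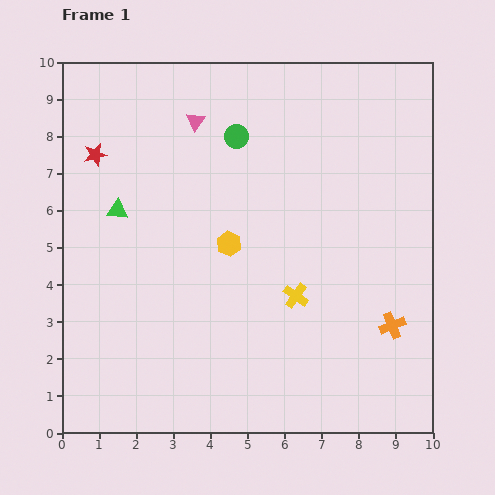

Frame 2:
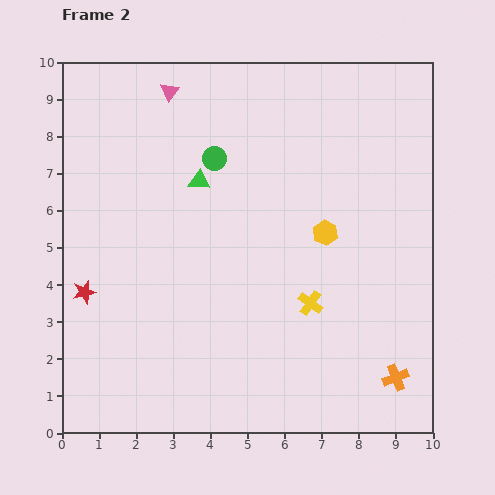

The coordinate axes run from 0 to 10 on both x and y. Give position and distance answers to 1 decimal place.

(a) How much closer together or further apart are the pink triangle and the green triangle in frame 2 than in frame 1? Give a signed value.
-0.7

Distance in frame 1: 3.2. Distance in frame 2: 2.5.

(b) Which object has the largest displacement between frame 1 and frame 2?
the red star

(moved 3.7; next 2.6)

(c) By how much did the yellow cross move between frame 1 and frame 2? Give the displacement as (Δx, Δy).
(0.4, -0.2)

The yellow cross was at (6.3, 3.7) in frame 1 and (6.7, 3.5) in frame 2.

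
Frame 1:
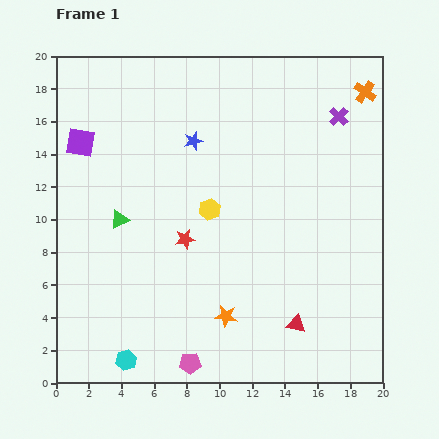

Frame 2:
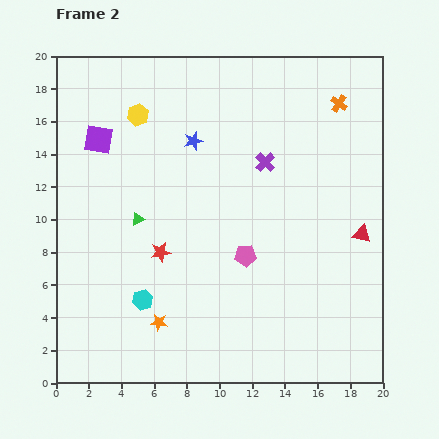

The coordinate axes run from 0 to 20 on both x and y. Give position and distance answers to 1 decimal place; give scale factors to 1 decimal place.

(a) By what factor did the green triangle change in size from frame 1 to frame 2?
0.7×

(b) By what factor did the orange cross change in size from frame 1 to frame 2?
0.7×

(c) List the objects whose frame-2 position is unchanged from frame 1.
the blue star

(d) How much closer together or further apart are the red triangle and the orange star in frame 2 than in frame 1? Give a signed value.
+9.2

Distance in frame 1: 4.3. Distance in frame 2: 13.5.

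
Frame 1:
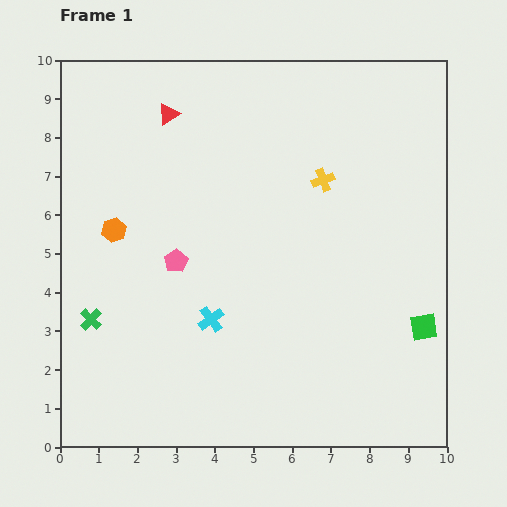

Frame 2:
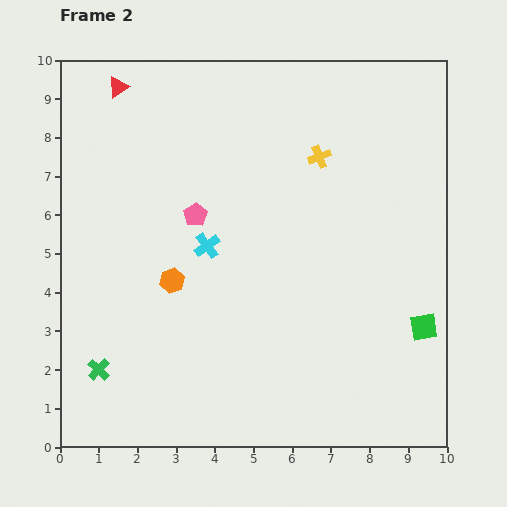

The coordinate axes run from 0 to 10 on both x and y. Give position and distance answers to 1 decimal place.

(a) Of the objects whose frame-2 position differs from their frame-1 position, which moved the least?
the yellow cross

(moved 0.6)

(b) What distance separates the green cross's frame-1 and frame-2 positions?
1.3

The green cross moved from (0.8, 3.3) to (1.0, 2.0), a distance of √(0.2² + 1.3²) ≈ 1.3.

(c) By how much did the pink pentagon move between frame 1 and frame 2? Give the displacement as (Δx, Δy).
(0.5, 1.2)

The pink pentagon was at (3.0, 4.8) in frame 1 and (3.5, 6.0) in frame 2.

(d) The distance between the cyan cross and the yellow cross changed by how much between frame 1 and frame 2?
-0.9

Distance in frame 1: 4.6. Distance in frame 2: 3.7.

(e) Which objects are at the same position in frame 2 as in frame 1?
the green square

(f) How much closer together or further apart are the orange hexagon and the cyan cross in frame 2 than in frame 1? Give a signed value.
-2.1

Distance in frame 1: 3.4. Distance in frame 2: 1.3.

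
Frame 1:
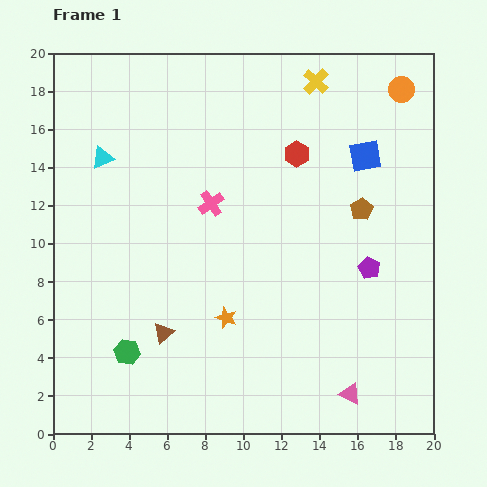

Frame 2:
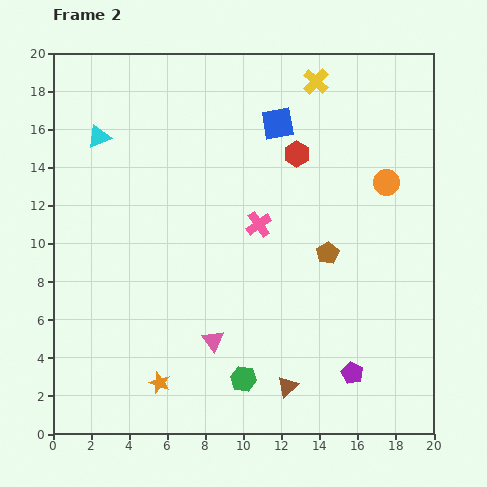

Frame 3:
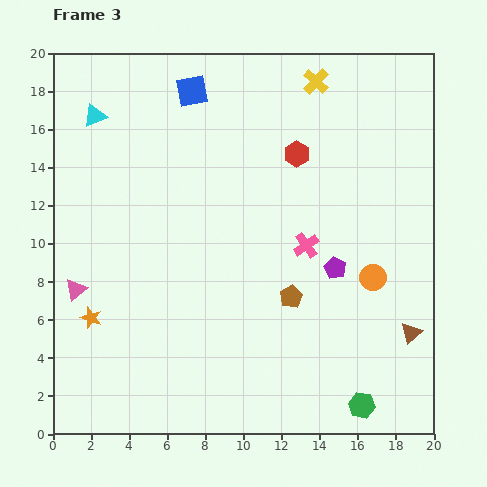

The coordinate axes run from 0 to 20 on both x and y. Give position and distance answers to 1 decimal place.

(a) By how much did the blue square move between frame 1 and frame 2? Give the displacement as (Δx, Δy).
(-4.6, 1.7)

The blue square was at (16.4, 14.6) in frame 1 and (11.8, 16.3) in frame 2.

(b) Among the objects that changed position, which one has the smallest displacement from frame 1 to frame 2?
the cyan triangle

(moved 1.1)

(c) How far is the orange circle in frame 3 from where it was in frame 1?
10.0

The orange circle moved from (18.3, 18.1) to (16.8, 8.2), a distance of √(1.5² + 9.9²) ≈ 10.0.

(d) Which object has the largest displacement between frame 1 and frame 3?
the pink triangle

(moved 15.4; next 13.0)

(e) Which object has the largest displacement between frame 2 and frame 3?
the pink triangle

(moved 7.7; next 7.1)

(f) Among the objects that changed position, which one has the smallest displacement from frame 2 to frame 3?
the cyan triangle

(moved 1.1)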